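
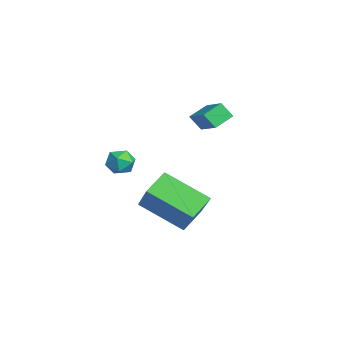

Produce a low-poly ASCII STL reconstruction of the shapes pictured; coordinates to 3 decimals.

solid 
facet normal -0.690 -0.063 -0.721
outer loop
vertex 1.396 -2.454 1.366
vertex 2.353 -0.856 0.312
vertex 2.091 -3.262 0.772
endloop
endfacet
facet normal -0.447 -0.747 0.492
outer loop
vertex 3.387 -3.144 2.128
vertex 1.396 -2.454 1.366
vertex 2.091 -3.262 0.772
endloop
endfacet
facet normal -0.690 -0.063 -0.721
outer loop
vertex 2.091 -3.262 0.772
vertex 2.353 -0.856 0.312
vertex 3.048 -1.664 -0.282
endloop
endfacet
facet normal 0.570 -0.662 -0.487
outer loop
vertex 3.048 -1.664 -0.282
vertex 3.387 -3.144 2.128
vertex 2.091 -3.262 0.772
endloop
endfacet
facet normal -0.570 0.662 0.487
outer loop
vertex 1.396 -2.454 1.366
vertex 3.649 -0.738 1.668
vertex 2.353 -0.856 0.312
endloop
endfacet
facet normal -0.447 -0.747 0.492
outer loop
vertex 2.692 -2.336 2.722
vertex 1.396 -2.454 1.366
vertex 3.387 -3.144 2.128
endloop
endfacet
facet normal -0.570 0.662 0.487
outer loop
vertex 2.692 -2.336 2.722
vertex 3.649 -0.738 1.668
vertex 1.396 -2.454 1.366
endloop
endfacet
facet normal 0.447 0.747 -0.492
outer loop
vertex 2.353 -0.856 0.312
vertex 3.649 -0.738 1.668
vertex 3.048 -1.664 -0.282
endloop
endfacet
facet normal 0.570 -0.662 -0.487
outer loop
vertex 4.344 -1.546 1.074
vertex 3.387 -3.144 2.128
vertex 3.048 -1.664 -0.282
endloop
endfacet
facet normal 0.447 0.747 -0.492
outer loop
vertex 3.048 -1.664 -0.282
vertex 3.649 -0.738 1.668
vertex 4.344 -1.546 1.074
endloop
endfacet
facet normal 0.690 0.063 0.721
outer loop
vertex 4.344 -1.546 1.074
vertex 2.692 -2.336 2.722
vertex 3.387 -3.144 2.128
endloop
endfacet
facet normal 0.690 0.063 0.721
outer loop
vertex 3.649 -0.738 1.668
vertex 2.692 -2.336 2.722
vertex 4.344 -1.546 1.074
endloop
endfacet
facet normal -0.521 0.658 0.543
outer loop
vertex -0.492 -2.964 1.987
vertex -0.917 -3.462 2.183
vertex -0.358 -3.324 2.552
endloop
endfacet
facet normal 0.166 0.849 0.502
outer loop
vertex -0.492 -2.964 1.987
vertex -0.358 -3.324 2.552
vertex 0.147 -3.167 2.119
endloop
endfacet
facet normal 0.332 0.924 -0.188
outer loop
vertex -0.492 -2.964 1.987
vertex 0.147 -3.167 2.119
vertex -0.099 -3.208 1.483
endloop
endfacet
facet normal -0.251 0.780 -0.573
outer loop
vertex -0.492 -2.964 1.987
vertex -0.099 -3.208 1.483
vertex -0.757 -3.39 1.523
endloop
endfacet
facet normal -0.778 0.616 -0.121
outer loop
vertex -0.492 -2.964 1.987
vertex -0.757 -3.39 1.523
vertex -0.917 -3.462 2.183
endloop
endfacet
facet normal 0.559 0.315 0.767
outer loop
vertex 0.147 -3.167 2.119
vertex -0.358 -3.324 2.552
vertex 0.117 -3.79 2.397
endloop
endfacet
facet normal -0.552 0.008 0.834
outer loop
vertex -0.358 -3.324 2.552
vertex -0.917 -3.462 2.183
vertex -0.541 -3.972 2.437
endloop
endfacet
facet normal -0.968 -0.061 -0.241
outer loop
vertex -0.917 -3.462 2.183
vertex -0.757 -3.39 1.523
vertex -0.787 -4.013 1.801
endloop
endfacet
facet normal -0.116 0.205 -0.972
outer loop
vertex -0.757 -3.39 1.523
vertex -0.099 -3.208 1.483
vertex -0.282 -3.856 1.368
endloop
endfacet
facet normal 0.829 0.437 -0.349
outer loop
vertex -0.099 -3.208 1.483
vertex 0.147 -3.167 2.119
vertex 0.277 -3.718 1.737
endloop
endfacet
facet normal 0.251 -0.780 0.573
outer loop
vertex -0.148 -4.216 1.933
vertex 0.117 -3.79 2.397
vertex -0.541 -3.972 2.437
endloop
endfacet
facet normal -0.332 -0.924 0.188
outer loop
vertex -0.148 -4.216 1.933
vertex -0.541 -3.972 2.437
vertex -0.787 -4.013 1.801
endloop
endfacet
facet normal -0.166 -0.849 -0.502
outer loop
vertex -0.148 -4.216 1.933
vertex -0.787 -4.013 1.801
vertex -0.282 -3.856 1.368
endloop
endfacet
facet normal 0.521 -0.658 -0.543
outer loop
vertex -0.148 -4.216 1.933
vertex -0.282 -3.856 1.368
vertex 0.277 -3.718 1.737
endloop
endfacet
facet normal 0.778 -0.616 0.121
outer loop
vertex -0.148 -4.216 1.933
vertex 0.277 -3.718 1.737
vertex 0.117 -3.79 2.397
endloop
endfacet
facet normal 0.116 -0.205 0.972
outer loop
vertex -0.541 -3.972 2.437
vertex 0.117 -3.79 2.397
vertex -0.358 -3.324 2.552
endloop
endfacet
facet normal -0.829 -0.437 0.349
outer loop
vertex -0.787 -4.013 1.801
vertex -0.541 -3.972 2.437
vertex -0.917 -3.462 2.183
endloop
endfacet
facet normal -0.559 -0.315 -0.767
outer loop
vertex -0.282 -3.856 1.368
vertex -0.787 -4.013 1.801
vertex -0.757 -3.39 1.523
endloop
endfacet
facet normal 0.552 -0.008 -0.834
outer loop
vertex 0.277 -3.718 1.737
vertex -0.282 -3.856 1.368
vertex -0.099 -3.208 1.483
endloop
endfacet
facet normal 0.968 0.061 0.241
outer loop
vertex 0.117 -3.79 2.397
vertex 0.277 -3.718 1.737
vertex 0.147 -3.167 2.119
endloop
endfacet
facet normal -0.874 -0.216 -0.436
outer loop
vertex -1.763 -0.57 3.602
vertex -2.16 0.216 4.009
vertex -1.548 -0.123 2.949
endloop
endfacet
facet normal 0.409 -0.810 -0.420
outer loop
vertex -0.22 0.204 3.611
vertex -1.763 -0.57 3.602
vertex -1.548 -0.123 2.949
endloop
endfacet
facet normal -0.874 -0.216 -0.435
outer loop
vertex -1.548 -0.123 2.949
vertex -2.16 0.216 4.009
vertex -1.945 0.662 3.356
endloop
endfacet
facet normal 0.262 0.545 -0.796
outer loop
vertex -1.945 0.662 3.356
vertex -0.22 0.204 3.611
vertex -1.548 -0.123 2.949
endloop
endfacet
facet normal -0.263 -0.545 0.796
outer loop
vertex -1.763 -0.57 3.602
vertex -0.832 0.543 4.671
vertex -2.16 0.216 4.009
endloop
endfacet
facet normal 0.409 -0.811 -0.419
outer loop
vertex -0.435 -0.242 4.264
vertex -1.763 -0.57 3.602
vertex -0.22 0.204 3.611
endloop
endfacet
facet normal -0.262 -0.545 0.796
outer loop
vertex -0.435 -0.242 4.264
vertex -0.832 0.543 4.671
vertex -1.763 -0.57 3.602
endloop
endfacet
facet normal -0.409 0.811 0.419
outer loop
vertex -2.16 0.216 4.009
vertex -0.832 0.543 4.671
vertex -1.945 0.662 3.356
endloop
endfacet
facet normal 0.262 0.545 -0.796
outer loop
vertex -0.617 0.99 4.018
vertex -0.22 0.204 3.611
vertex -1.945 0.662 3.356
endloop
endfacet
facet normal -0.409 0.810 0.420
outer loop
vertex -1.945 0.662 3.356
vertex -0.832 0.543 4.671
vertex -0.617 0.99 4.018
endloop
endfacet
facet normal 0.874 0.216 0.435
outer loop
vertex -0.617 0.99 4.018
vertex -0.435 -0.242 4.264
vertex -0.22 0.204 3.611
endloop
endfacet
facet normal 0.874 0.216 0.436
outer loop
vertex -0.832 0.543 4.671
vertex -0.435 -0.242 4.264
vertex -0.617 0.99 4.018
endloop
endfacet

endsolid


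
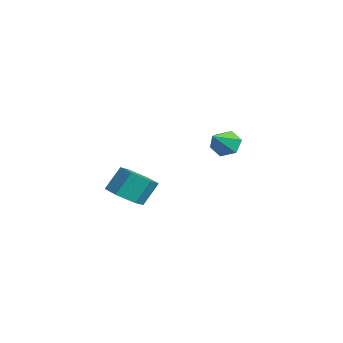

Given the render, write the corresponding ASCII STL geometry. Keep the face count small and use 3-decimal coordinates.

solid 
facet normal 0.080 -0.557 -0.827
outer loop
vertex 0.415 -4.037 -1.518
vertex -0.211 -3.399 -2.008
vertex 0.795 -3.235 -2.021
endloop
endfacet
facet normal 0.925 -0.269 0.270
outer loop
vertex 0.415 -4.037 -1.518
vertex 0.795 -3.235 -2.021
vertex 0.298 -3.22 -0.302
endloop
endfacet
facet normal 0.925 -0.269 0.270
outer loop
vertex 0.298 -3.22 -0.302
vertex 0.795 -3.235 -2.021
vertex 0.678 -2.418 -0.805
endloop
endfacet
facet normal -0.079 0.556 0.827
outer loop
vertex 0.298 -3.22 -0.302
vertex 0.678 -2.418 -0.805
vertex -0.329 -2.581 -0.792
endloop
endfacet
facet normal 0.080 -0.557 -0.827
outer loop
vertex 0.795 -3.235 -2.021
vertex -0.211 -3.399 -2.008
vertex 0.169 -2.597 -2.511
endloop
endfacet
facet normal 0.785 0.546 -0.292
outer loop
vertex 0.795 -3.235 -2.021
vertex 0.169 -2.597 -2.511
vertex 0.678 -2.418 -0.805
endloop
endfacet
facet normal 0.785 0.546 -0.292
outer loop
vertex 0.678 -2.418 -0.805
vertex 0.169 -2.597 -2.511
vertex 0.052 -1.779 -1.295
endloop
endfacet
facet normal -0.079 0.556 0.827
outer loop
vertex 0.678 -2.418 -0.805
vertex 0.052 -1.779 -1.295
vertex -0.329 -2.581 -0.792
endloop
endfacet
facet normal 0.079 -0.556 -0.827
outer loop
vertex 0.169 -2.597 -2.511
vertex -0.211 -3.399 -2.008
vertex -0.838 -2.76 -2.498
endloop
endfacet
facet normal -0.139 0.815 -0.562
outer loop
vertex 0.169 -2.597 -2.511
vertex -0.838 -2.76 -2.498
vertex 0.052 -1.779 -1.295
endloop
endfacet
facet normal -0.140 0.816 -0.561
outer loop
vertex 0.052 -1.779 -1.295
vertex -0.838 -2.76 -2.498
vertex -0.955 -1.943 -1.282
endloop
endfacet
facet normal -0.080 0.557 0.827
outer loop
vertex 0.052 -1.779 -1.295
vertex -0.955 -1.943 -1.282
vertex -0.329 -2.581 -0.792
endloop
endfacet
facet normal 0.079 -0.556 -0.827
outer loop
vertex -0.838 -2.76 -2.498
vertex -0.211 -3.399 -2.008
vertex -1.218 -3.562 -1.995
endloop
endfacet
facet normal -0.925 0.269 -0.270
outer loop
vertex -0.838 -2.76 -2.498
vertex -1.218 -3.562 -1.995
vertex -0.955 -1.943 -1.282
endloop
endfacet
facet normal -0.925 0.269 -0.270
outer loop
vertex -0.955 -1.943 -1.282
vertex -1.218 -3.562 -1.995
vertex -1.335 -2.745 -0.779
endloop
endfacet
facet normal -0.080 0.557 0.827
outer loop
vertex -0.955 -1.943 -1.282
vertex -1.335 -2.745 -0.779
vertex -0.329 -2.581 -0.792
endloop
endfacet
facet normal 0.079 -0.556 -0.827
outer loop
vertex -1.218 -3.562 -1.995
vertex -0.211 -3.399 -2.008
vertex -0.592 -4.201 -1.505
endloop
endfacet
facet normal -0.785 -0.546 0.291
outer loop
vertex -1.218 -3.562 -1.995
vertex -0.592 -4.201 -1.505
vertex -1.335 -2.745 -0.779
endloop
endfacet
facet normal -0.785 -0.546 0.292
outer loop
vertex -1.335 -2.745 -0.779
vertex -0.592 -4.201 -1.505
vertex -0.709 -3.383 -0.289
endloop
endfacet
facet normal -0.080 0.557 0.827
outer loop
vertex -1.335 -2.745 -0.779
vertex -0.709 -3.383 -0.289
vertex -0.329 -2.581 -0.792
endloop
endfacet
facet normal 0.080 -0.557 -0.827
outer loop
vertex -0.592 -4.201 -1.505
vertex -0.211 -3.399 -2.008
vertex 0.415 -4.037 -1.518
endloop
endfacet
facet normal 0.140 -0.815 0.562
outer loop
vertex -0.592 -4.201 -1.505
vertex 0.415 -4.037 -1.518
vertex -0.709 -3.383 -0.289
endloop
endfacet
facet normal 0.139 -0.816 0.561
outer loop
vertex -0.709 -3.383 -0.289
vertex 0.415 -4.037 -1.518
vertex 0.298 -3.22 -0.302
endloop
endfacet
facet normal -0.079 0.556 0.827
outer loop
vertex -0.709 -3.383 -0.289
vertex 0.298 -3.22 -0.302
vertex -0.329 -2.581 -0.792
endloop
endfacet
facet normal -0.498 0.649 -0.575
outer loop
vertex -3.183 2.737 -1.406
vertex -3.449 3.155 -0.703
vertex -2.713 3.382 -1.085
endloop
endfacet
facet normal 0.817 -0.380 -0.433
outer loop
vertex -3.183 2.737 -1.406
vertex -2.713 3.382 -1.085
vertex -2.611 2.065 0.263
endloop
endfacet
facet normal -0.498 0.650 -0.574
outer loop
vertex -2.713 3.382 -1.085
vertex -3.449 3.155 -0.703
vertex -2.978 3.8 -0.382
endloop
endfacet
facet normal 0.943 0.271 0.194
outer loop
vertex -2.713 3.382 -1.085
vertex -2.978 3.8 -0.382
vertex -2.611 2.065 0.263
endloop
endfacet
facet normal -0.498 0.650 -0.574
outer loop
vertex -2.978 3.8 -0.382
vertex -3.449 3.155 -0.703
vertex -3.714 3.573 0.0
endloop
endfacet
facet normal 0.327 0.389 0.861
outer loop
vertex -2.978 3.8 -0.382
vertex -3.714 3.573 0.0
vertex -2.611 2.065 0.263
endloop
endfacet
facet normal -0.498 0.650 -0.574
outer loop
vertex -3.714 3.573 0.0
vertex -3.449 3.155 -0.703
vertex -4.185 2.929 -0.32
endloop
endfacet
facet normal -0.413 -0.145 0.899
outer loop
vertex -3.714 3.573 0.0
vertex -4.185 2.929 -0.32
vertex -2.611 2.065 0.263
endloop
endfacet
facet normal -0.498 0.649 -0.575
outer loop
vertex -4.185 2.929 -0.32
vertex -3.449 3.155 -0.703
vertex -3.919 2.511 -1.023
endloop
endfacet
facet normal -0.538 -0.798 0.271
outer loop
vertex -4.185 2.929 -0.32
vertex -3.919 2.511 -1.023
vertex -2.611 2.065 0.263
endloop
endfacet
facet normal -0.498 0.649 -0.575
outer loop
vertex -3.919 2.511 -1.023
vertex -3.449 3.155 -0.703
vertex -3.183 2.737 -1.406
endloop
endfacet
facet normal 0.076 -0.916 -0.395
outer loop
vertex -3.919 2.511 -1.023
vertex -3.183 2.737 -1.406
vertex -2.611 2.065 0.263
endloop
endfacet

endsolid


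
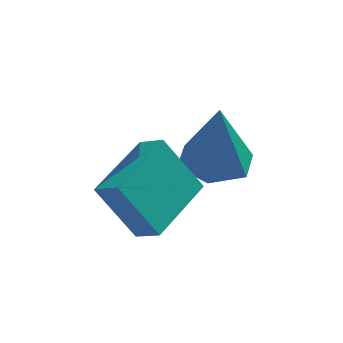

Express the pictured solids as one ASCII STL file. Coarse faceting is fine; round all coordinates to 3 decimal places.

solid 
facet normal -0.614 0.563 -0.553
outer loop
vertex -3.928 2.144 0.53
vertex -2.819 3.625 0.806
vertex -3.052 1.746 -0.848
endloop
endfacet
facet normal -0.593 -0.791 -0.149
outer loop
vertex -2.561 1.295 -0.406
vertex -3.928 2.144 0.53
vertex -3.052 1.746 -0.848
endloop
endfacet
facet normal -0.614 0.563 -0.553
outer loop
vertex -3.052 1.746 -0.848
vertex -2.819 3.625 0.806
vertex -1.944 3.226 -0.572
endloop
endfacet
facet normal 0.521 -0.237 -0.820
outer loop
vertex -1.944 3.226 -0.572
vertex -2.561 1.295 -0.406
vertex -3.052 1.746 -0.848
endloop
endfacet
facet normal -0.521 0.237 0.820
outer loop
vertex -3.928 2.144 0.53
vertex -2.328 3.174 1.248
vertex -2.819 3.625 0.806
endloop
endfacet
facet normal -0.592 -0.792 -0.147
outer loop
vertex -3.436 1.694 0.972
vertex -3.928 2.144 0.53
vertex -2.561 1.295 -0.406
endloop
endfacet
facet normal -0.521 0.237 0.820
outer loop
vertex -3.436 1.694 0.972
vertex -2.328 3.174 1.248
vertex -3.928 2.144 0.53
endloop
endfacet
facet normal 0.594 0.791 0.148
outer loop
vertex -2.819 3.625 0.806
vertex -2.328 3.174 1.248
vertex -1.944 3.226 -0.572
endloop
endfacet
facet normal 0.520 -0.237 -0.820
outer loop
vertex -1.452 2.776 -0.13
vertex -2.561 1.295 -0.406
vertex -1.944 3.226 -0.572
endloop
endfacet
facet normal 0.592 0.792 0.148
outer loop
vertex -1.944 3.226 -0.572
vertex -2.328 3.174 1.248
vertex -1.452 2.776 -0.13
endloop
endfacet
facet normal 0.614 -0.563 0.553
outer loop
vertex -1.452 2.776 -0.13
vertex -3.436 1.694 0.972
vertex -2.561 1.295 -0.406
endloop
endfacet
facet normal 0.614 -0.563 0.553
outer loop
vertex -2.328 3.174 1.248
vertex -3.436 1.694 0.972
vertex -1.452 2.776 -0.13
endloop
endfacet
facet normal -0.047 0.004 -0.999
outer loop
vertex -0.432 3.23 -0.287
vertex -1.074 3.903 -0.254
vertex -0.171 4.123 -0.296
endloop
endfacet
facet normal 0.898 -0.259 0.356
outer loop
vertex -0.432 3.23 -0.287
vertex -0.171 4.123 -0.296
vertex -0.986 3.897 1.594
endloop
endfacet
facet normal -0.047 0.004 -0.999
outer loop
vertex -0.171 4.123 -0.296
vertex -1.074 3.903 -0.254
vertex -0.813 4.796 -0.263
endloop
endfacet
facet normal 0.681 0.632 0.369
outer loop
vertex -0.171 4.123 -0.296
vertex -0.813 4.796 -0.263
vertex -0.986 3.897 1.594
endloop
endfacet
facet normal -0.047 0.004 -0.999
outer loop
vertex -0.813 4.796 -0.263
vertex -1.074 3.903 -0.254
vertex -1.715 4.576 -0.221
endloop
endfacet
facet normal -0.198 0.889 0.412
outer loop
vertex -0.813 4.796 -0.263
vertex -1.715 4.576 -0.221
vertex -0.986 3.897 1.594
endloop
endfacet
facet normal -0.047 0.004 -0.999
outer loop
vertex -1.715 4.576 -0.221
vertex -1.074 3.903 -0.254
vertex -1.976 3.683 -0.212
endloop
endfacet
facet normal -0.860 0.256 0.441
outer loop
vertex -1.715 4.576 -0.221
vertex -1.976 3.683 -0.212
vertex -0.986 3.897 1.594
endloop
endfacet
facet normal -0.047 0.003 -0.999
outer loop
vertex -1.976 3.683 -0.212
vertex -1.074 3.903 -0.254
vertex -1.335 3.01 -0.244
endloop
endfacet
facet normal -0.644 -0.634 0.428
outer loop
vertex -1.976 3.683 -0.212
vertex -1.335 3.01 -0.244
vertex -0.986 3.897 1.594
endloop
endfacet
facet normal -0.048 0.003 -0.999
outer loop
vertex -1.335 3.01 -0.244
vertex -1.074 3.903 -0.254
vertex -0.432 3.23 -0.287
endloop
endfacet
facet normal 0.236 -0.892 0.386
outer loop
vertex -1.335 3.01 -0.244
vertex -0.432 3.23 -0.287
vertex -0.986 3.897 1.594
endloop
endfacet

endsolid


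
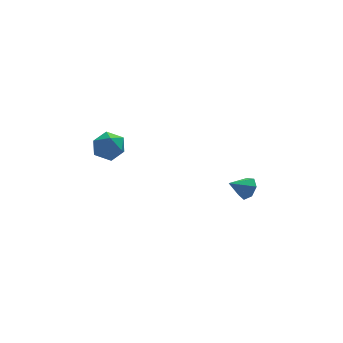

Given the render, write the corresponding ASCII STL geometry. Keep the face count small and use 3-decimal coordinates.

solid 
facet normal -0.557 0.679 0.478
outer loop
vertex -4.177 -0.409 2.773
vertex -4.474 -1.082 3.384
vertex -3.688 -0.574 3.578
endloop
endfacet
facet normal 0.022 0.982 0.188
outer loop
vertex -4.177 -0.409 2.773
vertex -3.688 -0.574 3.578
vertex -3.22 -0.427 2.756
endloop
endfacet
facet normal 0.007 0.858 -0.514
outer loop
vertex -4.177 -0.409 2.773
vertex -3.22 -0.427 2.756
vertex -3.718 -0.844 2.054
endloop
endfacet
facet normal -0.580 0.478 -0.660
outer loop
vertex -4.177 -0.409 2.773
vertex -3.718 -0.844 2.054
vertex -4.493 -1.25 2.442
endloop
endfacet
facet normal -0.929 0.367 -0.047
outer loop
vertex -4.177 -0.409 2.773
vertex -4.493 -1.25 2.442
vertex -4.474 -1.082 3.384
endloop
endfacet
facet normal 0.597 0.659 0.458
outer loop
vertex -3.22 -0.427 2.756
vertex -3.688 -0.574 3.578
vertex -2.927 -1.11 3.358
endloop
endfacet
facet normal -0.338 0.170 0.926
outer loop
vertex -3.688 -0.574 3.578
vertex -4.474 -1.082 3.384
vertex -3.702 -1.516 3.746
endloop
endfacet
facet normal -0.939 -0.334 0.078
outer loop
vertex -4.474 -1.082 3.384
vertex -4.493 -1.25 2.442
vertex -4.2 -1.933 3.044
endloop
endfacet
facet normal -0.375 -0.157 -0.914
outer loop
vertex -4.493 -1.25 2.442
vertex -3.718 -0.844 2.054
vertex -3.732 -1.786 2.222
endloop
endfacet
facet normal 0.575 0.456 -0.679
outer loop
vertex -3.718 -0.844 2.054
vertex -3.22 -0.427 2.756
vertex -2.946 -1.278 2.416
endloop
endfacet
facet normal 0.580 -0.478 0.660
outer loop
vertex -3.243 -1.951 3.027
vertex -2.927 -1.11 3.358
vertex -3.702 -1.516 3.746
endloop
endfacet
facet normal -0.007 -0.858 0.514
outer loop
vertex -3.243 -1.951 3.027
vertex -3.702 -1.516 3.746
vertex -4.2 -1.933 3.044
endloop
endfacet
facet normal -0.022 -0.982 -0.188
outer loop
vertex -3.243 -1.951 3.027
vertex -4.2 -1.933 3.044
vertex -3.732 -1.786 2.222
endloop
endfacet
facet normal 0.557 -0.679 -0.478
outer loop
vertex -3.243 -1.951 3.027
vertex -3.732 -1.786 2.222
vertex -2.946 -1.278 2.416
endloop
endfacet
facet normal 0.929 -0.367 0.047
outer loop
vertex -3.243 -1.951 3.027
vertex -2.946 -1.278 2.416
vertex -2.927 -1.11 3.358
endloop
endfacet
facet normal 0.375 0.157 0.914
outer loop
vertex -3.702 -1.516 3.746
vertex -2.927 -1.11 3.358
vertex -3.688 -0.574 3.578
endloop
endfacet
facet normal -0.575 -0.456 0.679
outer loop
vertex -4.2 -1.933 3.044
vertex -3.702 -1.516 3.746
vertex -4.474 -1.082 3.384
endloop
endfacet
facet normal -0.597 -0.659 -0.458
outer loop
vertex -3.732 -1.786 2.222
vertex -4.2 -1.933 3.044
vertex -4.493 -1.25 2.442
endloop
endfacet
facet normal 0.338 -0.170 -0.926
outer loop
vertex -2.946 -1.278 2.416
vertex -3.732 -1.786 2.222
vertex -3.718 -0.844 2.054
endloop
endfacet
facet normal 0.939 0.334 -0.078
outer loop
vertex -2.927 -1.11 3.358
vertex -2.946 -1.278 2.416
vertex -3.22 -0.427 2.756
endloop
endfacet
facet normal 0.825 0.088 -0.558
outer loop
vertex 4.037 -1.469 -1.544
vertex 3.694 -0.975 -1.974
vertex 4.094 -0.855 -1.363
endloop
endfacet
facet normal 0.110 -0.290 0.951
outer loop
vertex 4.037 -1.469 -1.544
vertex 4.094 -0.855 -1.363
vertex 2.646 -1.085 -1.266
endloop
endfacet
facet normal 0.826 0.087 -0.558
outer loop
vertex 4.094 -0.855 -1.363
vertex 3.694 -0.975 -1.974
vertex 3.85 -0.332 -1.643
endloop
endfacet
facet normal -0.015 0.467 0.884
outer loop
vertex 4.094 -0.855 -1.363
vertex 3.85 -0.332 -1.643
vertex 2.646 -1.085 -1.266
endloop
endfacet
facet normal 0.825 0.087 -0.558
outer loop
vertex 3.85 -0.332 -1.643
vertex 3.694 -0.975 -1.974
vertex 3.488 -0.292 -2.172
endloop
endfacet
facet normal -0.416 0.840 0.348
outer loop
vertex 3.85 -0.332 -1.643
vertex 3.488 -0.292 -2.172
vertex 2.646 -1.085 -1.266
endloop
endfacet
facet normal 0.826 0.088 -0.557
outer loop
vertex 3.488 -0.292 -2.172
vertex 3.694 -0.975 -1.974
vertex 3.282 -0.766 -2.552
endloop
endfacet
facet normal -0.794 0.551 -0.256
outer loop
vertex 3.488 -0.292 -2.172
vertex 3.282 -0.766 -2.552
vertex 2.646 -1.085 -1.266
endloop
endfacet
facet normal 0.826 0.086 -0.557
outer loop
vertex 3.282 -0.766 -2.552
vertex 3.694 -0.975 -1.974
vertex 3.385 -1.398 -2.497
endloop
endfacet
facet normal -0.863 -0.182 -0.472
outer loop
vertex 3.282 -0.766 -2.552
vertex 3.385 -1.398 -2.497
vertex 2.646 -1.085 -1.266
endloop
endfacet
facet normal 0.825 0.088 -0.558
outer loop
vertex 3.385 -1.398 -2.497
vertex 3.694 -0.975 -1.974
vertex 3.722 -1.71 -2.048
endloop
endfacet
facet normal -0.570 -0.811 -0.136
outer loop
vertex 3.385 -1.398 -2.497
vertex 3.722 -1.71 -2.048
vertex 2.646 -1.085 -1.266
endloop
endfacet
facet normal 0.825 0.088 -0.558
outer loop
vertex 3.722 -1.71 -2.048
vertex 3.694 -0.975 -1.974
vertex 4.037 -1.469 -1.544
endloop
endfacet
facet normal -0.138 -0.857 0.496
outer loop
vertex 3.722 -1.71 -2.048
vertex 4.037 -1.469 -1.544
vertex 2.646 -1.085 -1.266
endloop
endfacet

endsolid


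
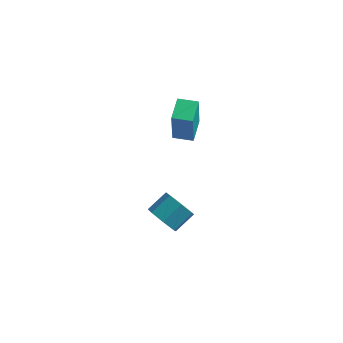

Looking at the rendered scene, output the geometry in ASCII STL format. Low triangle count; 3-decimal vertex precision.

solid 
facet normal -0.993 -0.116 0.026
outer loop
vertex 2.42 2.319 3.321
vertex 2.272 3.657 3.625
vertex 2.316 2.761 1.322
endloop
endfacet
facet normal 0.107 -0.970 -0.220
outer loop
vertex 3.368 2.883 1.295
vertex 2.42 2.319 3.321
vertex 2.316 2.761 1.322
endloop
endfacet
facet normal -0.993 -0.116 0.026
outer loop
vertex 2.316 2.761 1.322
vertex 2.272 3.657 3.625
vertex 2.168 4.099 1.626
endloop
endfacet
facet normal -0.050 0.216 -0.975
outer loop
vertex 2.168 4.099 1.626
vertex 3.368 2.883 1.295
vertex 2.316 2.761 1.322
endloop
endfacet
facet normal 0.050 -0.216 0.975
outer loop
vertex 2.42 2.319 3.321
vertex 3.324 3.779 3.598
vertex 2.272 3.657 3.625
endloop
endfacet
facet normal 0.107 -0.970 -0.220
outer loop
vertex 3.472 2.441 3.294
vertex 2.42 2.319 3.321
vertex 3.368 2.883 1.295
endloop
endfacet
facet normal 0.050 -0.216 0.975
outer loop
vertex 3.472 2.441 3.294
vertex 3.324 3.779 3.598
vertex 2.42 2.319 3.321
endloop
endfacet
facet normal -0.107 0.970 0.220
outer loop
vertex 2.272 3.657 3.625
vertex 3.324 3.779 3.598
vertex 2.168 4.099 1.626
endloop
endfacet
facet normal -0.050 0.216 -0.975
outer loop
vertex 3.22 4.221 1.599
vertex 3.368 2.883 1.295
vertex 2.168 4.099 1.626
endloop
endfacet
facet normal -0.107 0.970 0.220
outer loop
vertex 2.168 4.099 1.626
vertex 3.324 3.779 3.598
vertex 3.22 4.221 1.599
endloop
endfacet
facet normal 0.993 0.116 -0.026
outer loop
vertex 3.22 4.221 1.599
vertex 3.472 2.441 3.294
vertex 3.368 2.883 1.295
endloop
endfacet
facet normal 0.993 0.116 -0.026
outer loop
vertex 3.324 3.779 3.598
vertex 3.472 2.441 3.294
vertex 3.22 4.221 1.599
endloop
endfacet
facet normal -0.470 -0.712 -0.521
outer loop
vertex 3.189 0.485 -3.843
vertex 2.377 1.017 -3.837
vertex 3.097 1.018 -4.488
endloop
endfacet
facet normal 0.876 -0.303 -0.375
outer loop
vertex 3.189 0.485 -3.843
vertex 3.097 1.018 -4.488
vertex 3.814 1.432 -3.149
endloop
endfacet
facet normal 0.876 -0.303 -0.375
outer loop
vertex 3.814 1.432 -3.149
vertex 3.097 1.018 -4.488
vertex 3.722 1.965 -3.794
endloop
endfacet
facet normal 0.470 0.712 0.521
outer loop
vertex 3.814 1.432 -3.149
vertex 3.722 1.965 -3.794
vertex 3.003 1.963 -3.143
endloop
endfacet
facet normal -0.471 -0.712 -0.522
outer loop
vertex 3.097 1.018 -4.488
vertex 2.377 1.017 -3.837
vertex 2.463 1.55 -4.642
endloop
endfacet
facet normal 0.460 0.307 -0.833
outer loop
vertex 3.097 1.018 -4.488
vertex 2.463 1.55 -4.642
vertex 3.722 1.965 -3.794
endloop
endfacet
facet normal 0.460 0.306 -0.833
outer loop
vertex 3.722 1.965 -3.794
vertex 2.463 1.55 -4.642
vertex 3.088 2.497 -3.949
endloop
endfacet
facet normal 0.470 0.712 0.521
outer loop
vertex 3.722 1.965 -3.794
vertex 3.088 2.497 -3.949
vertex 3.003 1.963 -3.143
endloop
endfacet
facet normal -0.470 -0.712 -0.522
outer loop
vertex 2.463 1.55 -4.642
vertex 2.377 1.017 -3.837
vertex 1.765 1.68 -4.191
endloop
endfacet
facet normal -0.301 0.685 -0.664
outer loop
vertex 2.463 1.55 -4.642
vertex 1.765 1.68 -4.191
vertex 3.088 2.497 -3.949
endloop
endfacet
facet normal -0.302 0.685 -0.663
outer loop
vertex 3.088 2.497 -3.949
vertex 1.765 1.68 -4.191
vertex 2.39 2.627 -3.497
endloop
endfacet
facet normal 0.470 0.712 0.521
outer loop
vertex 3.088 2.497 -3.949
vertex 2.39 2.627 -3.497
vertex 3.003 1.963 -3.143
endloop
endfacet
facet normal -0.470 -0.712 -0.521
outer loop
vertex 1.765 1.68 -4.191
vertex 2.377 1.017 -3.837
vertex 1.528 1.311 -3.473
endloop
endfacet
facet normal -0.836 0.548 0.006
outer loop
vertex 1.765 1.68 -4.191
vertex 1.528 1.311 -3.473
vertex 2.39 2.627 -3.497
endloop
endfacet
facet normal -0.836 0.548 0.006
outer loop
vertex 2.39 2.627 -3.497
vertex 1.528 1.311 -3.473
vertex 2.153 2.258 -2.779
endloop
endfacet
facet normal 0.470 0.712 0.521
outer loop
vertex 2.39 2.627 -3.497
vertex 2.153 2.258 -2.779
vertex 3.003 1.963 -3.143
endloop
endfacet
facet normal -0.470 -0.712 -0.522
outer loop
vertex 1.528 1.311 -3.473
vertex 2.377 1.017 -3.837
vertex 1.93 0.72 -3.029
endloop
endfacet
facet normal -0.742 -0.001 0.670
outer loop
vertex 1.528 1.311 -3.473
vertex 1.93 0.72 -3.029
vertex 2.153 2.258 -2.779
endloop
endfacet
facet normal -0.741 -0.002 0.671
outer loop
vertex 2.153 2.258 -2.779
vertex 1.93 0.72 -3.029
vertex 2.556 1.666 -2.335
endloop
endfacet
facet normal 0.470 0.712 0.522
outer loop
vertex 2.153 2.258 -2.779
vertex 2.556 1.666 -2.335
vertex 3.003 1.963 -3.143
endloop
endfacet
facet normal -0.470 -0.712 -0.522
outer loop
vertex 1.93 0.72 -3.029
vertex 2.377 1.017 -3.837
vertex 2.67 0.352 -3.194
endloop
endfacet
facet normal -0.089 -0.550 0.830
outer loop
vertex 1.93 0.72 -3.029
vertex 2.67 0.352 -3.194
vertex 2.556 1.666 -2.335
endloop
endfacet
facet normal -0.088 -0.550 0.830
outer loop
vertex 2.556 1.666 -2.335
vertex 2.67 0.352 -3.194
vertex 3.295 1.299 -2.5
endloop
endfacet
facet normal 0.470 0.712 0.522
outer loop
vertex 2.556 1.666 -2.335
vertex 3.295 1.299 -2.5
vertex 3.003 1.963 -3.143
endloop
endfacet
facet normal -0.470 -0.712 -0.522
outer loop
vertex 2.67 0.352 -3.194
vertex 2.377 1.017 -3.837
vertex 3.189 0.485 -3.843
endloop
endfacet
facet normal 0.632 -0.684 0.365
outer loop
vertex 2.67 0.352 -3.194
vertex 3.189 0.485 -3.843
vertex 3.295 1.299 -2.5
endloop
endfacet
facet normal 0.632 -0.684 0.365
outer loop
vertex 3.295 1.299 -2.5
vertex 3.189 0.485 -3.843
vertex 3.814 1.432 -3.149
endloop
endfacet
facet normal 0.470 0.712 0.522
outer loop
vertex 3.295 1.299 -2.5
vertex 3.814 1.432 -3.149
vertex 3.003 1.963 -3.143
endloop
endfacet

endsolid


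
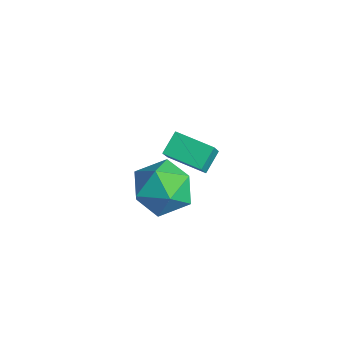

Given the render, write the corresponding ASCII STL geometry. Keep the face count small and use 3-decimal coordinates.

solid 
facet normal -0.422 0.430 -0.798
outer loop
vertex -4.006 0.092 1.239
vertex -2.918 0.793 1.041
vertex -3.695 -0.534 0.737
endloop
endfacet
facet normal -0.831 -0.535 0.152
outer loop
vertex -3.302 -0.933 1.479
vertex -4.006 0.092 1.239
vertex -3.695 -0.534 0.737
endloop
endfacet
facet normal -0.422 0.430 -0.798
outer loop
vertex -3.695 -0.534 0.737
vertex -2.918 0.793 1.041
vertex -2.606 0.168 0.539
endloop
endfacet
facet normal 0.363 -0.727 -0.583
outer loop
vertex -2.606 0.168 0.539
vertex -3.302 -0.933 1.479
vertex -3.695 -0.534 0.737
endloop
endfacet
facet normal -0.362 0.727 0.583
outer loop
vertex -4.006 0.092 1.239
vertex -2.525 0.394 1.783
vertex -2.918 0.793 1.041
endloop
endfacet
facet normal -0.831 -0.536 0.150
outer loop
vertex -3.614 -0.308 1.981
vertex -4.006 0.092 1.239
vertex -3.302 -0.933 1.479
endloop
endfacet
facet normal -0.362 0.727 0.583
outer loop
vertex -3.614 -0.308 1.981
vertex -2.525 0.394 1.783
vertex -4.006 0.092 1.239
endloop
endfacet
facet normal 0.830 0.536 -0.151
outer loop
vertex -2.918 0.793 1.041
vertex -2.525 0.394 1.783
vertex -2.606 0.168 0.539
endloop
endfacet
facet normal 0.362 -0.727 -0.583
outer loop
vertex -2.214 -0.232 1.281
vertex -3.302 -0.933 1.479
vertex -2.606 0.168 0.539
endloop
endfacet
facet normal 0.832 0.534 -0.151
outer loop
vertex -2.606 0.168 0.539
vertex -2.525 0.394 1.783
vertex -2.214 -0.232 1.281
endloop
endfacet
facet normal 0.422 -0.430 0.798
outer loop
vertex -2.214 -0.232 1.281
vertex -3.614 -0.308 1.981
vertex -3.302 -0.933 1.479
endloop
endfacet
facet normal 0.422 -0.430 0.798
outer loop
vertex -2.525 0.394 1.783
vertex -3.614 -0.308 1.981
vertex -2.214 -0.232 1.281
endloop
endfacet
facet normal -0.967 0.111 0.228
outer loop
vertex -0.853 -2.546 3.385
vertex -0.772 -3.242 4.068
vertex -0.61 -2.306 4.301
endloop
endfacet
facet normal -0.689 0.725 -0.007
outer loop
vertex -0.853 -2.546 3.385
vertex -0.61 -2.306 4.301
vertex -0.155 -1.881 3.548
endloop
endfacet
facet normal -0.430 0.613 -0.663
outer loop
vertex -0.853 -2.546 3.385
vertex -0.155 -1.881 3.548
vertex -0.036 -2.554 2.848
endloop
endfacet
facet normal -0.548 -0.069 -0.833
outer loop
vertex -0.853 -2.546 3.385
vertex -0.036 -2.554 2.848
vertex -0.418 -3.394 3.169
endloop
endfacet
facet normal -0.881 -0.380 -0.283
outer loop
vertex -0.853 -2.546 3.385
vertex -0.418 -3.394 3.169
vertex -0.772 -3.242 4.068
endloop
endfacet
facet normal -0.143 0.896 0.420
outer loop
vertex -0.155 -1.881 3.548
vertex -0.61 -2.306 4.301
vertex 0.358 -2.166 4.331
endloop
endfacet
facet normal -0.594 -0.096 0.799
outer loop
vertex -0.61 -2.306 4.301
vertex -0.772 -3.242 4.068
vertex -0.024 -3.006 4.652
endloop
endfacet
facet normal -0.453 -0.891 -0.028
outer loop
vertex -0.772 -3.242 4.068
vertex -0.418 -3.394 3.169
vertex 0.095 -3.679 3.952
endloop
endfacet
facet normal 0.085 -0.389 -0.917
outer loop
vertex -0.418 -3.394 3.169
vertex -0.036 -2.554 2.848
vertex 0.55 -3.254 3.199
endloop
endfacet
facet normal 0.275 0.716 -0.642
outer loop
vertex -0.036 -2.554 2.848
vertex -0.155 -1.881 3.548
vertex 0.712 -2.318 3.432
endloop
endfacet
facet normal 0.548 0.069 0.833
outer loop
vertex 0.793 -3.014 4.115
vertex 0.358 -2.166 4.331
vertex -0.024 -3.006 4.652
endloop
endfacet
facet normal 0.430 -0.613 0.663
outer loop
vertex 0.793 -3.014 4.115
vertex -0.024 -3.006 4.652
vertex 0.095 -3.679 3.952
endloop
endfacet
facet normal 0.689 -0.725 0.007
outer loop
vertex 0.793 -3.014 4.115
vertex 0.095 -3.679 3.952
vertex 0.55 -3.254 3.199
endloop
endfacet
facet normal 0.967 -0.111 -0.228
outer loop
vertex 0.793 -3.014 4.115
vertex 0.55 -3.254 3.199
vertex 0.712 -2.318 3.432
endloop
endfacet
facet normal 0.881 0.380 0.283
outer loop
vertex 0.793 -3.014 4.115
vertex 0.712 -2.318 3.432
vertex 0.358 -2.166 4.331
endloop
endfacet
facet normal -0.085 0.389 0.917
outer loop
vertex -0.024 -3.006 4.652
vertex 0.358 -2.166 4.331
vertex -0.61 -2.306 4.301
endloop
endfacet
facet normal -0.275 -0.716 0.642
outer loop
vertex 0.095 -3.679 3.952
vertex -0.024 -3.006 4.652
vertex -0.772 -3.242 4.068
endloop
endfacet
facet normal 0.143 -0.896 -0.420
outer loop
vertex 0.55 -3.254 3.199
vertex 0.095 -3.679 3.952
vertex -0.418 -3.394 3.169
endloop
endfacet
facet normal 0.594 0.096 -0.799
outer loop
vertex 0.712 -2.318 3.432
vertex 0.55 -3.254 3.199
vertex -0.036 -2.554 2.848
endloop
endfacet
facet normal 0.453 0.891 0.028
outer loop
vertex 0.358 -2.166 4.331
vertex 0.712 -2.318 3.432
vertex -0.155 -1.881 3.548
endloop
endfacet

endsolid


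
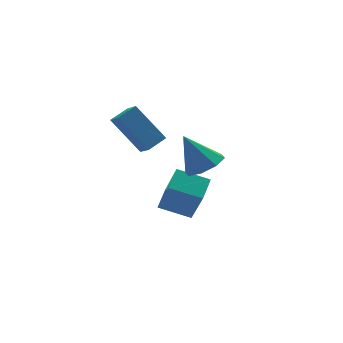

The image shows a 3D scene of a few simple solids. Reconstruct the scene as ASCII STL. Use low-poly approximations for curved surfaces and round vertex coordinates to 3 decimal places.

solid 
facet normal -0.732 0.607 0.310
outer loop
vertex -0.074 -0.931 -0.73
vertex 0.771 -0.123 -0.318
vertex -0.074 0.069 -2.69
endloop
endfacet
facet normal -0.682 -0.652 -0.332
outer loop
vertex 1.089 -0.897 -3.182
vertex -0.074 -0.931 -0.73
vertex -0.074 0.069 -2.69
endloop
endfacet
facet normal -0.732 0.607 0.310
outer loop
vertex -0.074 0.069 -2.69
vertex 0.771 -0.123 -0.318
vertex 0.771 0.877 -2.278
endloop
endfacet
facet normal 0.000 0.454 -0.891
outer loop
vertex 0.771 0.877 -2.278
vertex 1.089 -0.897 -3.182
vertex -0.074 0.069 -2.69
endloop
endfacet
facet normal -0.000 -0.454 0.891
outer loop
vertex -0.074 -0.931 -0.73
vertex 1.934 -1.089 -0.81
vertex 0.771 -0.123 -0.318
endloop
endfacet
facet normal -0.682 -0.652 -0.332
outer loop
vertex 1.089 -1.897 -1.222
vertex -0.074 -0.931 -0.73
vertex 1.089 -0.897 -3.182
endloop
endfacet
facet normal -0.000 -0.454 0.891
outer loop
vertex 1.089 -1.897 -1.222
vertex 1.934 -1.089 -0.81
vertex -0.074 -0.931 -0.73
endloop
endfacet
facet normal 0.682 0.652 0.332
outer loop
vertex 0.771 -0.123 -0.318
vertex 1.934 -1.089 -0.81
vertex 0.771 0.877 -2.278
endloop
endfacet
facet normal 0.000 0.454 -0.891
outer loop
vertex 1.934 -0.089 -2.77
vertex 1.089 -0.897 -3.182
vertex 0.771 0.877 -2.278
endloop
endfacet
facet normal 0.682 0.652 0.332
outer loop
vertex 0.771 0.877 -2.278
vertex 1.934 -1.089 -0.81
vertex 1.934 -0.089 -2.77
endloop
endfacet
facet normal 0.732 -0.607 -0.310
outer loop
vertex 1.934 -0.089 -2.77
vertex 1.089 -1.897 -1.222
vertex 1.089 -0.897 -3.182
endloop
endfacet
facet normal 0.732 -0.607 -0.310
outer loop
vertex 1.934 -1.089 -0.81
vertex 1.089 -1.897 -1.222
vertex 1.934 -0.089 -2.77
endloop
endfacet
facet normal -0.367 0.583 0.725
outer loop
vertex -1.004 1.907 2.417
vertex -0.038 2.103 2.748
vertex -0.949 2.8 1.727
endloop
endfacet
facet normal -0.929 -0.189 -0.318
outer loop
vertex -0.142 1.517 0.132
vertex -1.004 1.907 2.417
vertex -0.949 2.8 1.727
endloop
endfacet
facet normal -0.367 0.583 0.725
outer loop
vertex -0.949 2.8 1.727
vertex -0.038 2.103 2.748
vertex 0.017 2.996 2.058
endloop
endfacet
facet normal 0.049 0.790 -0.611
outer loop
vertex 0.017 2.996 2.058
vertex -0.142 1.517 0.132
vertex -0.949 2.8 1.727
endloop
endfacet
facet normal -0.049 -0.790 0.611
outer loop
vertex -1.004 1.907 2.417
vertex 0.769 0.82 1.153
vertex -0.038 2.103 2.748
endloop
endfacet
facet normal -0.929 -0.189 -0.318
outer loop
vertex -0.197 0.624 0.822
vertex -1.004 1.907 2.417
vertex -0.142 1.517 0.132
endloop
endfacet
facet normal -0.049 -0.790 0.611
outer loop
vertex -0.197 0.624 0.822
vertex 0.769 0.82 1.153
vertex -1.004 1.907 2.417
endloop
endfacet
facet normal 0.929 0.189 0.318
outer loop
vertex -0.038 2.103 2.748
vertex 0.769 0.82 1.153
vertex 0.017 2.996 2.058
endloop
endfacet
facet normal 0.049 0.790 -0.611
outer loop
vertex 0.824 1.713 0.463
vertex -0.142 1.517 0.132
vertex 0.017 2.996 2.058
endloop
endfacet
facet normal 0.929 0.189 0.318
outer loop
vertex 0.017 2.996 2.058
vertex 0.769 0.82 1.153
vertex 0.824 1.713 0.463
endloop
endfacet
facet normal 0.367 -0.583 -0.725
outer loop
vertex 0.824 1.713 0.463
vertex -0.197 0.624 0.822
vertex -0.142 1.517 0.132
endloop
endfacet
facet normal 0.367 -0.583 -0.725
outer loop
vertex 0.769 0.82 1.153
vertex -0.197 0.624 0.822
vertex 0.824 1.713 0.463
endloop
endfacet
facet normal 0.326 -0.434 -0.840
outer loop
vertex 1.203 -3.223 2.399
vertex 0.297 -3.415 2.146
vertex 0.902 -2.683 2.003
endloop
endfacet
facet normal 0.623 0.658 0.424
outer loop
vertex 1.203 -3.223 2.399
vertex 0.902 -2.683 2.003
vertex -0.297 -2.625 3.674
endloop
endfacet
facet normal 0.327 -0.434 -0.839
outer loop
vertex 0.902 -2.683 2.003
vertex 0.297 -3.415 2.146
vertex 0.246 -2.572 1.69
endloop
endfacet
facet normal 0.137 0.989 0.064
outer loop
vertex 0.902 -2.683 2.003
vertex 0.246 -2.572 1.69
vertex -0.297 -2.625 3.674
endloop
endfacet
facet normal 0.328 -0.434 -0.839
outer loop
vertex 0.246 -2.572 1.69
vertex 0.297 -3.415 2.146
vertex -0.379 -2.955 1.644
endloop
endfacet
facet normal -0.513 0.851 -0.118
outer loop
vertex 0.246 -2.572 1.69
vertex -0.379 -2.955 1.644
vertex -0.297 -2.625 3.674
endloop
endfacet
facet normal 0.327 -0.435 -0.839
outer loop
vertex -0.379 -2.955 1.644
vertex 0.297 -3.415 2.146
vertex -0.608 -3.607 1.893
endloop
endfacet
facet normal -0.945 0.326 -0.015
outer loop
vertex -0.379 -2.955 1.644
vertex -0.608 -3.607 1.893
vertex -0.297 -2.625 3.674
endloop
endfacet
facet normal 0.327 -0.434 -0.840
outer loop
vertex -0.608 -3.607 1.893
vertex 0.297 -3.415 2.146
vertex -0.307 -4.147 2.289
endloop
endfacet
facet normal -0.909 -0.278 0.312
outer loop
vertex -0.608 -3.607 1.893
vertex -0.307 -4.147 2.289
vertex -0.297 -2.625 3.674
endloop
endfacet
facet normal 0.327 -0.434 -0.839
outer loop
vertex -0.307 -4.147 2.289
vertex 0.297 -3.415 2.146
vertex 0.349 -4.258 2.602
endloop
endfacet
facet normal -0.423 -0.608 0.671
outer loop
vertex -0.307 -4.147 2.289
vertex 0.349 -4.258 2.602
vertex -0.297 -2.625 3.674
endloop
endfacet
facet normal 0.328 -0.434 -0.839
outer loop
vertex 0.349 -4.258 2.602
vertex 0.297 -3.415 2.146
vertex 0.974 -3.875 2.648
endloop
endfacet
facet normal 0.226 -0.471 0.853
outer loop
vertex 0.349 -4.258 2.602
vertex 0.974 -3.875 2.648
vertex -0.297 -2.625 3.674
endloop
endfacet
facet normal 0.327 -0.435 -0.839
outer loop
vertex 0.974 -3.875 2.648
vertex 0.297 -3.415 2.146
vertex 1.203 -3.223 2.399
endloop
endfacet
facet normal 0.659 0.055 0.750
outer loop
vertex 0.974 -3.875 2.648
vertex 1.203 -3.223 2.399
vertex -0.297 -2.625 3.674
endloop
endfacet

endsolid


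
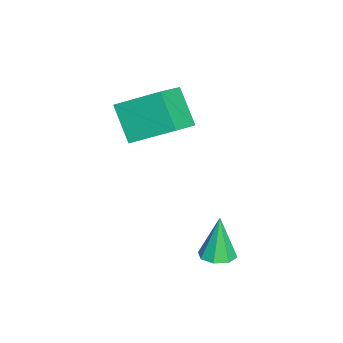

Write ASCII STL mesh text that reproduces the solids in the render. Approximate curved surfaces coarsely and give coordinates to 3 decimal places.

solid 
facet normal 0.177 -0.005 -0.984
outer loop
vertex 0.746 3.014 -1.462
vertex 0.273 3.536 -1.55
vertex 0.971 3.507 -1.424
endloop
endfacet
facet normal 0.780 -0.394 0.486
outer loop
vertex 0.746 3.014 -1.462
vertex 0.971 3.507 -1.424
vertex -0.053 3.544 0.25
endloop
endfacet
facet normal 0.178 -0.003 -0.984
outer loop
vertex 0.971 3.507 -1.424
vertex 0.273 3.536 -1.55
vertex 0.787 4.017 -1.459
endloop
endfacet
facet normal 0.810 0.326 0.488
outer loop
vertex 0.971 3.507 -1.424
vertex 0.787 4.017 -1.459
vertex -0.053 3.544 0.25
endloop
endfacet
facet normal 0.178 -0.005 -0.984
outer loop
vertex 0.787 4.017 -1.459
vertex 0.273 3.536 -1.55
vertex 0.302 4.246 -1.548
endloop
endfacet
facet normal 0.331 0.855 0.399
outer loop
vertex 0.787 4.017 -1.459
vertex 0.302 4.246 -1.548
vertex -0.053 3.544 0.25
endloop
endfacet
facet normal 0.178 -0.005 -0.984
outer loop
vertex 0.302 4.246 -1.548
vertex 0.273 3.536 -1.55
vertex -0.2 4.059 -1.638
endloop
endfacet
facet normal -0.378 0.885 0.271
outer loop
vertex 0.302 4.246 -1.548
vertex -0.2 4.059 -1.638
vertex -0.053 3.544 0.25
endloop
endfacet
facet normal 0.179 -0.004 -0.984
outer loop
vertex -0.2 4.059 -1.638
vertex 0.273 3.536 -1.55
vertex -0.425 3.566 -1.677
endloop
endfacet
facet normal -0.900 0.397 0.178
outer loop
vertex -0.2 4.059 -1.638
vertex -0.425 3.566 -1.677
vertex -0.053 3.544 0.25
endloop
endfacet
facet normal 0.179 -0.003 -0.984
outer loop
vertex -0.425 3.566 -1.677
vertex 0.273 3.536 -1.55
vertex -0.241 3.055 -1.642
endloop
endfacet
facet normal -0.930 -0.323 0.176
outer loop
vertex -0.425 3.566 -1.677
vertex -0.241 3.055 -1.642
vertex -0.053 3.544 0.25
endloop
endfacet
facet normal 0.179 -0.003 -0.984
outer loop
vertex -0.241 3.055 -1.642
vertex 0.273 3.536 -1.55
vertex 0.244 2.827 -1.553
endloop
endfacet
facet normal -0.450 -0.853 0.265
outer loop
vertex -0.241 3.055 -1.642
vertex 0.244 2.827 -1.553
vertex -0.053 3.544 0.25
endloop
endfacet
facet normal 0.180 -0.003 -0.984
outer loop
vertex 0.244 2.827 -1.553
vertex 0.273 3.536 -1.55
vertex 0.746 3.014 -1.462
endloop
endfacet
facet normal 0.257 -0.883 0.393
outer loop
vertex 0.244 2.827 -1.553
vertex 0.746 3.014 -1.462
vertex -0.053 3.544 0.25
endloop
endfacet
facet normal -0.863 0.307 -0.402
outer loop
vertex -4.638 -0.526 2.681
vertex -4.505 1.244 3.746
vertex -3.735 0.226 1.318
endloop
endfacet
facet normal -0.064 -0.855 -0.514
outer loop
vertex -2.415 -0.244 1.934
vertex -4.638 -0.526 2.681
vertex -3.735 0.226 1.318
endloop
endfacet
facet normal -0.862 0.308 -0.402
outer loop
vertex -3.735 0.226 1.318
vertex -4.505 1.244 3.746
vertex -3.601 1.996 2.384
endloop
endfacet
facet normal 0.502 0.418 -0.757
outer loop
vertex -3.601 1.996 2.384
vertex -2.415 -0.244 1.934
vertex -3.735 0.226 1.318
endloop
endfacet
facet normal -0.502 -0.418 0.757
outer loop
vertex -4.638 -0.526 2.681
vertex -3.185 0.774 4.362
vertex -4.505 1.244 3.746
endloop
endfacet
facet normal -0.065 -0.855 -0.515
outer loop
vertex -3.319 -0.996 3.296
vertex -4.638 -0.526 2.681
vertex -2.415 -0.244 1.934
endloop
endfacet
facet normal -0.502 -0.418 0.757
outer loop
vertex -3.319 -0.996 3.296
vertex -3.185 0.774 4.362
vertex -4.638 -0.526 2.681
endloop
endfacet
facet normal 0.064 0.855 0.515
outer loop
vertex -4.505 1.244 3.746
vertex -3.185 0.774 4.362
vertex -3.601 1.996 2.384
endloop
endfacet
facet normal 0.502 0.418 -0.757
outer loop
vertex -2.282 1.526 2.999
vertex -2.415 -0.244 1.934
vertex -3.601 1.996 2.384
endloop
endfacet
facet normal 0.065 0.855 0.515
outer loop
vertex -3.601 1.996 2.384
vertex -3.185 0.774 4.362
vertex -2.282 1.526 2.999
endloop
endfacet
facet normal 0.862 -0.307 0.403
outer loop
vertex -2.282 1.526 2.999
vertex -3.319 -0.996 3.296
vertex -2.415 -0.244 1.934
endloop
endfacet
facet normal 0.863 -0.307 0.402
outer loop
vertex -3.185 0.774 4.362
vertex -3.319 -0.996 3.296
vertex -2.282 1.526 2.999
endloop
endfacet

endsolid


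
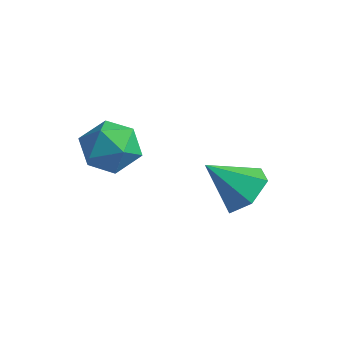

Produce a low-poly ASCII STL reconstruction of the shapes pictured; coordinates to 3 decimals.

solid 
facet normal 0.559 0.449 -0.697
outer loop
vertex 2.078 -1.226 1.313
vertex 1.294 -0.537 1.129
vertex 2.03 -0.319 1.859
endloop
endfacet
facet normal 0.491 -0.430 0.757
outer loop
vertex 2.078 -1.226 1.313
vertex 2.03 -0.319 1.859
vertex 0.266 -1.363 2.411
endloop
endfacet
facet normal 0.559 0.449 -0.697
outer loop
vertex 2.03 -0.319 1.859
vertex 1.294 -0.537 1.129
vertex 1.246 0.37 1.675
endloop
endfacet
facet normal 0.086 0.348 0.934
outer loop
vertex 2.03 -0.319 1.859
vertex 1.246 0.37 1.675
vertex 0.266 -1.363 2.411
endloop
endfacet
facet normal 0.559 0.449 -0.697
outer loop
vertex 1.246 0.37 1.675
vertex 1.294 -0.537 1.129
vertex 0.51 0.152 0.944
endloop
endfacet
facet normal -0.655 0.577 0.487
outer loop
vertex 1.246 0.37 1.675
vertex 0.51 0.152 0.944
vertex 0.266 -1.363 2.411
endloop
endfacet
facet normal 0.559 0.449 -0.697
outer loop
vertex 0.51 0.152 0.944
vertex 1.294 -0.537 1.129
vertex 0.558 -0.755 0.398
endloop
endfacet
facet normal -0.990 0.029 -0.135
outer loop
vertex 0.51 0.152 0.944
vertex 0.558 -0.755 0.398
vertex 0.266 -1.363 2.411
endloop
endfacet
facet normal 0.559 0.450 -0.697
outer loop
vertex 0.558 -0.755 0.398
vertex 1.294 -0.537 1.129
vertex 1.342 -1.444 0.582
endloop
endfacet
facet normal -0.585 -0.749 -0.311
outer loop
vertex 0.558 -0.755 0.398
vertex 1.342 -1.444 0.582
vertex 0.266 -1.363 2.411
endloop
endfacet
facet normal 0.559 0.450 -0.697
outer loop
vertex 1.342 -1.444 0.582
vertex 1.294 -0.537 1.129
vertex 2.078 -1.226 1.313
endloop
endfacet
facet normal 0.156 -0.979 0.135
outer loop
vertex 1.342 -1.444 0.582
vertex 2.078 -1.226 1.313
vertex 0.266 -1.363 2.411
endloop
endfacet
facet normal -0.962 0.169 0.214
outer loop
vertex -2.404 -3.538 3.568
vertex -2.412 -4.429 4.238
vertex -2.145 -3.426 4.646
endloop
endfacet
facet normal -0.623 0.780 0.069
outer loop
vertex -2.404 -3.538 3.568
vertex -2.145 -3.426 4.646
vertex -1.553 -2.885 3.871
endloop
endfacet
facet normal -0.350 0.729 -0.588
outer loop
vertex -2.404 -3.538 3.568
vertex -1.553 -2.885 3.871
vertex -1.455 -3.553 2.985
endloop
endfacet
facet normal -0.520 0.088 -0.849
outer loop
vertex -2.404 -3.538 3.568
vertex -1.455 -3.553 2.985
vertex -1.985 -4.507 3.211
endloop
endfacet
facet normal -0.899 -0.258 -0.354
outer loop
vertex -2.404 -3.538 3.568
vertex -1.985 -4.507 3.211
vertex -2.412 -4.429 4.238
endloop
endfacet
facet normal -0.080 0.845 0.529
outer loop
vertex -1.553 -2.885 3.871
vertex -2.145 -3.426 4.646
vertex -1.035 -3.373 4.729
endloop
endfacet
facet normal -0.629 -0.143 0.764
outer loop
vertex -2.145 -3.426 4.646
vertex -2.412 -4.429 4.238
vertex -1.565 -4.327 4.955
endloop
endfacet
facet normal -0.528 -0.835 -0.156
outer loop
vertex -2.412 -4.429 4.238
vertex -1.985 -4.507 3.211
vertex -1.467 -4.995 4.069
endloop
endfacet
facet normal 0.085 -0.274 -0.958
outer loop
vertex -1.985 -4.507 3.211
vertex -1.455 -3.553 2.985
vertex -0.875 -4.454 3.294
endloop
endfacet
facet normal 0.361 0.763 -0.536
outer loop
vertex -1.455 -3.553 2.985
vertex -1.553 -2.885 3.871
vertex -0.608 -3.451 3.702
endloop
endfacet
facet normal 0.520 -0.088 0.849
outer loop
vertex -0.616 -4.342 4.372
vertex -1.035 -3.373 4.729
vertex -1.565 -4.327 4.955
endloop
endfacet
facet normal 0.350 -0.729 0.588
outer loop
vertex -0.616 -4.342 4.372
vertex -1.565 -4.327 4.955
vertex -1.467 -4.995 4.069
endloop
endfacet
facet normal 0.623 -0.780 -0.069
outer loop
vertex -0.616 -4.342 4.372
vertex -1.467 -4.995 4.069
vertex -0.875 -4.454 3.294
endloop
endfacet
facet normal 0.962 -0.169 -0.214
outer loop
vertex -0.616 -4.342 4.372
vertex -0.875 -4.454 3.294
vertex -0.608 -3.451 3.702
endloop
endfacet
facet normal 0.899 0.258 0.354
outer loop
vertex -0.616 -4.342 4.372
vertex -0.608 -3.451 3.702
vertex -1.035 -3.373 4.729
endloop
endfacet
facet normal -0.085 0.274 0.958
outer loop
vertex -1.565 -4.327 4.955
vertex -1.035 -3.373 4.729
vertex -2.145 -3.426 4.646
endloop
endfacet
facet normal -0.361 -0.763 0.536
outer loop
vertex -1.467 -4.995 4.069
vertex -1.565 -4.327 4.955
vertex -2.412 -4.429 4.238
endloop
endfacet
facet normal 0.080 -0.845 -0.529
outer loop
vertex -0.875 -4.454 3.294
vertex -1.467 -4.995 4.069
vertex -1.985 -4.507 3.211
endloop
endfacet
facet normal 0.629 0.143 -0.764
outer loop
vertex -0.608 -3.451 3.702
vertex -0.875 -4.454 3.294
vertex -1.455 -3.553 2.985
endloop
endfacet
facet normal 0.528 0.835 0.156
outer loop
vertex -1.035 -3.373 4.729
vertex -0.608 -3.451 3.702
vertex -1.553 -2.885 3.871
endloop
endfacet

endsolid


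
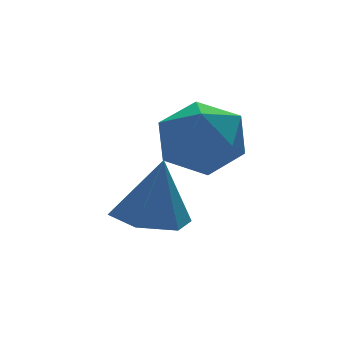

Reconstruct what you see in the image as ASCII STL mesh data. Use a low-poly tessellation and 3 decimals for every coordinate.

solid 
facet normal -0.208 -0.016 -0.978
outer loop
vertex -0.509 -0.335 0.865
vertex -1.314 -0.082 1.032
vertex -0.699 0.503 0.892
endloop
endfacet
facet normal 0.950 0.208 0.232
outer loop
vertex -0.509 -0.335 0.865
vertex -0.699 0.503 0.892
vertex -0.986 -0.058 2.568
endloop
endfacet
facet normal -0.209 -0.014 -0.978
outer loop
vertex -0.699 0.503 0.892
vertex -1.314 -0.082 1.032
vertex -1.503 0.756 1.06
endloop
endfacet
facet normal 0.347 0.870 0.351
outer loop
vertex -0.699 0.503 0.892
vertex -1.503 0.756 1.06
vertex -0.986 -0.058 2.568
endloop
endfacet
facet normal -0.209 -0.014 -0.978
outer loop
vertex -1.503 0.756 1.06
vertex -1.314 -0.082 1.032
vertex -2.118 0.171 1.2
endloop
endfacet
facet normal -0.514 0.669 0.537
outer loop
vertex -1.503 0.756 1.06
vertex -2.118 0.171 1.2
vertex -0.986 -0.058 2.568
endloop
endfacet
facet normal -0.209 -0.015 -0.978
outer loop
vertex -2.118 0.171 1.2
vertex -1.314 -0.082 1.032
vertex -1.928 -0.667 1.172
endloop
endfacet
facet normal -0.771 -0.195 0.606
outer loop
vertex -2.118 0.171 1.2
vertex -1.928 -0.667 1.172
vertex -0.986 -0.058 2.568
endloop
endfacet
facet normal -0.208 -0.016 -0.978
outer loop
vertex -1.928 -0.667 1.172
vertex -1.314 -0.082 1.032
vertex -1.124 -0.92 1.005
endloop
endfacet
facet normal -0.168 -0.857 0.487
outer loop
vertex -1.928 -0.667 1.172
vertex -1.124 -0.92 1.005
vertex -0.986 -0.058 2.568
endloop
endfacet
facet normal -0.208 -0.016 -0.978
outer loop
vertex -1.124 -0.92 1.005
vertex -1.314 -0.082 1.032
vertex -0.509 -0.335 0.865
endloop
endfacet
facet normal 0.692 -0.656 0.301
outer loop
vertex -1.124 -0.92 1.005
vertex -0.509 -0.335 0.865
vertex -0.986 -0.058 2.568
endloop
endfacet
facet normal -0.363 0.236 0.902
outer loop
vertex -0.306 -0.135 4.071
vertex -1.233 -0.318 3.746
vertex -0.693 -1.052 4.155
endloop
endfacet
facet normal 0.294 -0.037 0.955
outer loop
vertex -0.306 -0.135 4.071
vertex -0.693 -1.052 4.155
vertex 0.256 -0.935 3.867
endloop
endfacet
facet normal 0.735 0.371 0.568
outer loop
vertex -0.306 -0.135 4.071
vertex 0.256 -0.935 3.867
vertex 0.303 -0.129 3.279
endloop
endfacet
facet normal 0.350 0.895 0.276
outer loop
vertex -0.306 -0.135 4.071
vertex 0.303 -0.129 3.279
vertex -0.617 0.253 3.205
endloop
endfacet
facet normal -0.329 0.812 0.482
outer loop
vertex -0.306 -0.135 4.071
vertex -0.617 0.253 3.205
vertex -1.233 -0.318 3.746
endloop
endfacet
facet normal 0.287 -0.689 0.666
outer loop
vertex 0.256 -0.935 3.867
vertex -0.693 -1.052 4.155
vertex -0.323 -1.613 3.415
endloop
endfacet
facet normal -0.776 -0.248 0.579
outer loop
vertex -0.693 -1.052 4.155
vertex -1.233 -0.318 3.746
vertex -1.243 -1.231 3.341
endloop
endfacet
facet normal -0.722 0.684 -0.101
outer loop
vertex -1.233 -0.318 3.746
vertex -0.617 0.253 3.205
vertex -1.196 -0.425 2.753
endloop
endfacet
facet normal 0.375 0.819 -0.434
outer loop
vertex -0.617 0.253 3.205
vertex 0.303 -0.129 3.279
vertex -0.247 -0.308 2.465
endloop
endfacet
facet normal 0.999 -0.029 0.040
outer loop
vertex 0.303 -0.129 3.279
vertex 0.256 -0.935 3.867
vertex 0.293 -1.042 2.874
endloop
endfacet
facet normal -0.350 -0.895 -0.276
outer loop
vertex -0.634 -1.225 2.549
vertex -0.323 -1.613 3.415
vertex -1.243 -1.231 3.341
endloop
endfacet
facet normal -0.735 -0.371 -0.568
outer loop
vertex -0.634 -1.225 2.549
vertex -1.243 -1.231 3.341
vertex -1.196 -0.425 2.753
endloop
endfacet
facet normal -0.294 0.037 -0.955
outer loop
vertex -0.634 -1.225 2.549
vertex -1.196 -0.425 2.753
vertex -0.247 -0.308 2.465
endloop
endfacet
facet normal 0.363 -0.236 -0.902
outer loop
vertex -0.634 -1.225 2.549
vertex -0.247 -0.308 2.465
vertex 0.293 -1.042 2.874
endloop
endfacet
facet normal 0.329 -0.812 -0.482
outer loop
vertex -0.634 -1.225 2.549
vertex 0.293 -1.042 2.874
vertex -0.323 -1.613 3.415
endloop
endfacet
facet normal -0.375 -0.819 0.434
outer loop
vertex -1.243 -1.231 3.341
vertex -0.323 -1.613 3.415
vertex -0.693 -1.052 4.155
endloop
endfacet
facet normal -0.999 0.029 -0.040
outer loop
vertex -1.196 -0.425 2.753
vertex -1.243 -1.231 3.341
vertex -1.233 -0.318 3.746
endloop
endfacet
facet normal -0.287 0.689 -0.666
outer loop
vertex -0.247 -0.308 2.465
vertex -1.196 -0.425 2.753
vertex -0.617 0.253 3.205
endloop
endfacet
facet normal 0.776 0.248 -0.579
outer loop
vertex 0.293 -1.042 2.874
vertex -0.247 -0.308 2.465
vertex 0.303 -0.129 3.279
endloop
endfacet
facet normal 0.722 -0.684 0.101
outer loop
vertex -0.323 -1.613 3.415
vertex 0.293 -1.042 2.874
vertex 0.256 -0.935 3.867
endloop
endfacet

endsolid


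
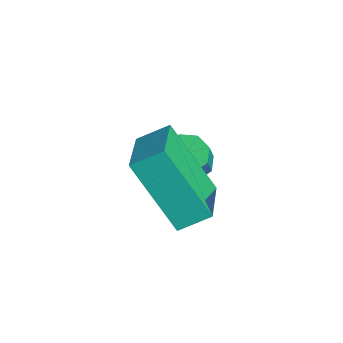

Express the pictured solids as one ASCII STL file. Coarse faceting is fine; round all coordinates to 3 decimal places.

solid 
facet normal -0.569 0.253 -0.782
outer loop
vertex -1.322 2.055 2.19
vertex -1.578 2.385 2.483
vertex -1.162 2.411 2.189
endloop
endfacet
facet normal 0.712 -0.322 -0.624
outer loop
vertex -1.322 2.055 2.19
vertex -1.162 2.411 2.189
vertex -0.627 1.745 3.143
endloop
endfacet
facet normal 0.712 -0.322 -0.624
outer loop
vertex -0.627 1.745 3.143
vertex -1.162 2.411 2.189
vertex -0.467 2.101 3.142
endloop
endfacet
facet normal 0.571 -0.254 0.781
outer loop
vertex -0.627 1.745 3.143
vertex -0.467 2.101 3.142
vertex -0.882 2.075 3.437
endloop
endfacet
facet normal -0.569 0.252 -0.783
outer loop
vertex -1.162 2.411 2.189
vertex -1.578 2.385 2.483
vertex -1.246 2.752 2.36
endloop
endfacet
facet normal 0.793 0.418 -0.443
outer loop
vertex -1.162 2.411 2.189
vertex -1.246 2.752 2.36
vertex -0.467 2.101 3.142
endloop
endfacet
facet normal 0.794 0.416 -0.444
outer loop
vertex -0.467 2.101 3.142
vertex -1.246 2.752 2.36
vertex -0.55 2.442 3.313
endloop
endfacet
facet normal 0.571 -0.253 0.781
outer loop
vertex -0.467 2.101 3.142
vertex -0.55 2.442 3.313
vertex -0.882 2.075 3.437
endloop
endfacet
facet normal -0.571 0.256 -0.780
outer loop
vertex -1.246 2.752 2.36
vertex -1.578 2.385 2.483
vertex -1.523 2.877 2.604
endloop
endfacet
facet normal 0.410 0.912 -0.002
outer loop
vertex -1.246 2.752 2.36
vertex -1.523 2.877 2.604
vertex -0.55 2.442 3.313
endloop
endfacet
facet normal 0.410 0.912 -0.004
outer loop
vertex -0.55 2.442 3.313
vertex -1.523 2.877 2.604
vertex -0.828 2.568 3.557
endloop
endfacet
facet normal 0.571 -0.253 0.781
outer loop
vertex -0.55 2.442 3.313
vertex -0.828 2.568 3.557
vertex -0.882 2.075 3.437
endloop
endfacet
facet normal -0.570 0.256 -0.781
outer loop
vertex -1.523 2.877 2.604
vertex -1.578 2.385 2.483
vertex -1.833 2.715 2.777
endloop
endfacet
facet normal -0.212 0.874 0.438
outer loop
vertex -1.523 2.877 2.604
vertex -1.833 2.715 2.777
vertex -0.828 2.568 3.557
endloop
endfacet
facet normal -0.213 0.872 0.440
outer loop
vertex -0.828 2.568 3.557
vertex -1.833 2.715 2.777
vertex -1.138 2.405 3.73
endloop
endfacet
facet normal 0.569 -0.253 0.782
outer loop
vertex -0.828 2.568 3.557
vertex -1.138 2.405 3.73
vertex -0.882 2.075 3.437
endloop
endfacet
facet normal -0.571 0.254 -0.781
outer loop
vertex -1.833 2.715 2.777
vertex -1.578 2.385 2.483
vertex -1.993 2.359 2.778
endloop
endfacet
facet normal -0.712 0.322 0.624
outer loop
vertex -1.833 2.715 2.777
vertex -1.993 2.359 2.778
vertex -1.138 2.405 3.73
endloop
endfacet
facet normal -0.712 0.322 0.624
outer loop
vertex -1.138 2.405 3.73
vertex -1.993 2.359 2.778
vertex -1.298 2.049 3.731
endloop
endfacet
facet normal 0.569 -0.253 0.782
outer loop
vertex -1.138 2.405 3.73
vertex -1.298 2.049 3.731
vertex -0.882 2.075 3.437
endloop
endfacet
facet normal -0.571 0.253 -0.781
outer loop
vertex -1.993 2.359 2.778
vertex -1.578 2.385 2.483
vertex -1.91 2.018 2.607
endloop
endfacet
facet normal -0.794 -0.416 0.444
outer loop
vertex -1.993 2.359 2.778
vertex -1.91 2.018 2.607
vertex -1.298 2.049 3.731
endloop
endfacet
facet normal -0.793 -0.418 0.443
outer loop
vertex -1.298 2.049 3.731
vertex -1.91 2.018 2.607
vertex -1.214 1.708 3.56
endloop
endfacet
facet normal 0.569 -0.252 0.783
outer loop
vertex -1.298 2.049 3.731
vertex -1.214 1.708 3.56
vertex -0.882 2.075 3.437
endloop
endfacet
facet normal -0.571 0.253 -0.781
outer loop
vertex -1.91 2.018 2.607
vertex -1.578 2.385 2.483
vertex -1.632 1.892 2.363
endloop
endfacet
facet normal -0.410 -0.912 0.003
outer loop
vertex -1.91 2.018 2.607
vertex -1.632 1.892 2.363
vertex -1.214 1.708 3.56
endloop
endfacet
facet normal -0.409 -0.912 0.003
outer loop
vertex -1.214 1.708 3.56
vertex -1.632 1.892 2.363
vertex -0.937 1.583 3.316
endloop
endfacet
facet normal 0.571 -0.256 0.780
outer loop
vertex -1.214 1.708 3.56
vertex -0.937 1.583 3.316
vertex -0.882 2.075 3.437
endloop
endfacet
facet normal -0.569 0.253 -0.782
outer loop
vertex -1.632 1.892 2.363
vertex -1.578 2.385 2.483
vertex -1.322 2.055 2.19
endloop
endfacet
facet normal 0.214 -0.873 -0.439
outer loop
vertex -1.632 1.892 2.363
vertex -1.322 2.055 2.19
vertex -0.937 1.583 3.316
endloop
endfacet
facet normal 0.212 -0.873 -0.439
outer loop
vertex -0.937 1.583 3.316
vertex -1.322 2.055 2.19
vertex -0.627 1.745 3.143
endloop
endfacet
facet normal 0.570 -0.256 0.781
outer loop
vertex -0.937 1.583 3.316
vertex -0.627 1.745 3.143
vertex -0.882 2.075 3.437
endloop
endfacet
facet normal -0.421 -0.395 0.817
outer loop
vertex 0.525 0.48 4.639
vertex 0.646 1.175 5.037
vertex -0.898 1.003 4.159
endloop
endfacet
facet normal -0.149 -0.858 -0.492
outer loop
vertex -0.086 1.765 2.583
vertex 0.525 0.48 4.639
vertex -0.898 1.003 4.159
endloop
endfacet
facet normal -0.421 -0.395 0.817
outer loop
vertex -0.898 1.003 4.159
vertex 0.646 1.175 5.037
vertex -0.777 1.698 4.557
endloop
endfacet
facet normal -0.895 0.329 -0.302
outer loop
vertex -0.777 1.698 4.557
vertex -0.086 1.765 2.583
vertex -0.898 1.003 4.159
endloop
endfacet
facet normal 0.895 -0.329 0.302
outer loop
vertex 0.525 0.48 4.639
vertex 1.458 1.937 3.461
vertex 0.646 1.175 5.037
endloop
endfacet
facet normal -0.149 -0.858 -0.492
outer loop
vertex 1.337 1.242 3.063
vertex 0.525 0.48 4.639
vertex -0.086 1.765 2.583
endloop
endfacet
facet normal 0.895 -0.329 0.302
outer loop
vertex 1.337 1.242 3.063
vertex 1.458 1.937 3.461
vertex 0.525 0.48 4.639
endloop
endfacet
facet normal 0.149 0.858 0.492
outer loop
vertex 0.646 1.175 5.037
vertex 1.458 1.937 3.461
vertex -0.777 1.698 4.557
endloop
endfacet
facet normal -0.895 0.329 -0.302
outer loop
vertex 0.035 2.46 2.981
vertex -0.086 1.765 2.583
vertex -0.777 1.698 4.557
endloop
endfacet
facet normal 0.149 0.858 0.492
outer loop
vertex -0.777 1.698 4.557
vertex 1.458 1.937 3.461
vertex 0.035 2.46 2.981
endloop
endfacet
facet normal 0.421 0.395 -0.817
outer loop
vertex 0.035 2.46 2.981
vertex 1.337 1.242 3.063
vertex -0.086 1.765 2.583
endloop
endfacet
facet normal 0.421 0.395 -0.817
outer loop
vertex 1.458 1.937 3.461
vertex 1.337 1.242 3.063
vertex 0.035 2.46 2.981
endloop
endfacet

endsolid


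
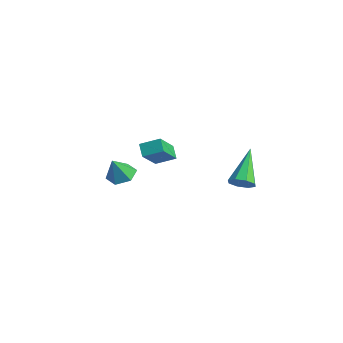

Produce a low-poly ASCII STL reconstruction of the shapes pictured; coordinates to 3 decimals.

solid 
facet normal 0.518 -0.533 -0.669
outer loop
vertex 2.94 2.499 -2.424
vertex 2.395 2.159 -2.575
vertex 2.676 2.713 -2.799
endloop
endfacet
facet normal 0.510 0.851 0.126
outer loop
vertex 2.94 2.499 -2.424
vertex 2.676 2.713 -2.799
vertex 1.285 3.301 -1.145
endloop
endfacet
facet normal 0.518 -0.533 -0.669
outer loop
vertex 2.676 2.713 -2.799
vertex 2.395 2.159 -2.575
vertex 2.248 2.602 -3.042
endloop
endfacet
facet normal -0.036 0.932 -0.362
outer loop
vertex 2.676 2.713 -2.799
vertex 2.248 2.602 -3.042
vertex 1.285 3.301 -1.145
endloop
endfacet
facet normal 0.517 -0.534 -0.669
outer loop
vertex 2.248 2.602 -3.042
vertex 2.395 2.159 -2.575
vertex 1.905 2.232 -3.012
endloop
endfacet
facet normal -0.643 0.553 -0.530
outer loop
vertex 2.248 2.602 -3.042
vertex 1.905 2.232 -3.012
vertex 1.285 3.301 -1.145
endloop
endfacet
facet normal 0.518 -0.533 -0.670
outer loop
vertex 1.905 2.232 -3.012
vertex 2.395 2.159 -2.575
vertex 1.85 1.819 -2.726
endloop
endfacet
facet normal -0.958 -0.066 -0.280
outer loop
vertex 1.905 2.232 -3.012
vertex 1.85 1.819 -2.726
vertex 1.285 3.301 -1.145
endloop
endfacet
facet normal 0.518 -0.534 -0.668
outer loop
vertex 1.85 1.819 -2.726
vertex 2.395 2.159 -2.575
vertex 2.113 1.606 -2.352
endloop
endfacet
facet normal -0.794 -0.559 0.240
outer loop
vertex 1.85 1.819 -2.726
vertex 2.113 1.606 -2.352
vertex 1.285 3.301 -1.145
endloop
endfacet
facet normal 0.519 -0.534 -0.668
outer loop
vertex 2.113 1.606 -2.352
vertex 2.395 2.159 -2.575
vertex 2.541 1.717 -2.108
endloop
endfacet
facet normal -0.249 -0.640 0.727
outer loop
vertex 2.113 1.606 -2.352
vertex 2.541 1.717 -2.108
vertex 1.285 3.301 -1.145
endloop
endfacet
facet normal 0.518 -0.534 -0.668
outer loop
vertex 2.541 1.717 -2.108
vertex 2.395 2.159 -2.575
vertex 2.884 2.087 -2.138
endloop
endfacet
facet normal 0.359 -0.260 0.896
outer loop
vertex 2.541 1.717 -2.108
vertex 2.884 2.087 -2.138
vertex 1.285 3.301 -1.145
endloop
endfacet
facet normal 0.518 -0.534 -0.668
outer loop
vertex 2.884 2.087 -2.138
vertex 2.395 2.159 -2.575
vertex 2.94 2.499 -2.424
endloop
endfacet
facet normal 0.673 0.358 0.647
outer loop
vertex 2.884 2.087 -2.138
vertex 2.94 2.499 -2.424
vertex 1.285 3.301 -1.145
endloop
endfacet
facet normal -0.135 0.444 -0.886
outer loop
vertex -2.082 -1.862 -3.683
vertex -2.496 -1.309 -3.343
vertex -1.734 -1.227 -3.418
endloop
endfacet
facet normal 0.844 -0.519 0.136
outer loop
vertex -2.082 -1.862 -3.683
vertex -1.734 -1.227 -3.418
vertex -2.324 -1.871 -2.217
endloop
endfacet
facet normal -0.135 0.443 -0.887
outer loop
vertex -1.734 -1.227 -3.418
vertex -2.496 -1.309 -3.343
vertex -2.148 -0.674 -3.079
endloop
endfacet
facet normal 0.799 0.269 0.537
outer loop
vertex -1.734 -1.227 -3.418
vertex -2.148 -0.674 -3.079
vertex -2.324 -1.871 -2.217
endloop
endfacet
facet normal -0.136 0.443 -0.886
outer loop
vertex -2.148 -0.674 -3.079
vertex -2.496 -1.309 -3.343
vertex -2.91 -0.756 -3.003
endloop
endfacet
facet normal 0.018 0.582 0.813
outer loop
vertex -2.148 -0.674 -3.079
vertex -2.91 -0.756 -3.003
vertex -2.324 -1.871 -2.217
endloop
endfacet
facet normal -0.135 0.443 -0.886
outer loop
vertex -2.91 -0.756 -3.003
vertex -2.496 -1.309 -3.343
vertex -3.258 -1.39 -3.267
endloop
endfacet
facet normal -0.718 0.108 0.688
outer loop
vertex -2.91 -0.756 -3.003
vertex -3.258 -1.39 -3.267
vertex -2.324 -1.871 -2.217
endloop
endfacet
facet normal -0.135 0.443 -0.886
outer loop
vertex -3.258 -1.39 -3.267
vertex -2.496 -1.309 -3.343
vertex -2.844 -1.943 -3.607
endloop
endfacet
facet normal -0.674 -0.681 0.287
outer loop
vertex -3.258 -1.39 -3.267
vertex -2.844 -1.943 -3.607
vertex -2.324 -1.871 -2.217
endloop
endfacet
facet normal -0.135 0.443 -0.886
outer loop
vertex -2.844 -1.943 -3.607
vertex -2.496 -1.309 -3.343
vertex -2.082 -1.862 -3.683
endloop
endfacet
facet normal 0.107 -0.994 0.012
outer loop
vertex -2.844 -1.943 -3.607
vertex -2.082 -1.862 -3.683
vertex -2.324 -1.871 -2.217
endloop
endfacet
facet normal -0.405 0.645 -0.647
outer loop
vertex -4.739 1.584 -3.614
vertex -4.138 2.388 -3.189
vertex -4.149 1.422 -4.145
endloop
endfacet
facet normal -0.552 -0.738 -0.388
outer loop
vertex -3.462 0.332 -3.051
vertex -4.739 1.584 -3.614
vertex -4.149 1.422 -4.145
endloop
endfacet
facet normal -0.406 0.645 -0.647
outer loop
vertex -4.149 1.422 -4.145
vertex -4.138 2.388 -3.189
vertex -3.547 2.227 -3.72
endloop
endfacet
facet normal 0.729 -0.199 -0.656
outer loop
vertex -3.547 2.227 -3.72
vertex -3.462 0.332 -3.051
vertex -4.149 1.422 -4.145
endloop
endfacet
facet normal -0.729 0.198 0.655
outer loop
vertex -4.739 1.584 -3.614
vertex -3.451 1.298 -2.095
vertex -4.138 2.388 -3.189
endloop
endfacet
facet normal -0.551 -0.738 -0.390
outer loop
vertex -4.053 0.493 -2.52
vertex -4.739 1.584 -3.614
vertex -3.462 0.332 -3.051
endloop
endfacet
facet normal -0.729 0.199 0.655
outer loop
vertex -4.053 0.493 -2.52
vertex -3.451 1.298 -2.095
vertex -4.739 1.584 -3.614
endloop
endfacet
facet normal 0.551 0.738 0.389
outer loop
vertex -4.138 2.388 -3.189
vertex -3.451 1.298 -2.095
vertex -3.547 2.227 -3.72
endloop
endfacet
facet normal 0.729 -0.199 -0.655
outer loop
vertex -2.861 1.136 -2.626
vertex -3.462 0.332 -3.051
vertex -3.547 2.227 -3.72
endloop
endfacet
facet normal 0.552 0.737 0.389
outer loop
vertex -3.547 2.227 -3.72
vertex -3.451 1.298 -2.095
vertex -2.861 1.136 -2.626
endloop
endfacet
facet normal 0.406 -0.645 0.647
outer loop
vertex -2.861 1.136 -2.626
vertex -4.053 0.493 -2.52
vertex -3.462 0.332 -3.051
endloop
endfacet
facet normal 0.406 -0.645 0.647
outer loop
vertex -3.451 1.298 -2.095
vertex -4.053 0.493 -2.52
vertex -2.861 1.136 -2.626
endloop
endfacet

endsolid


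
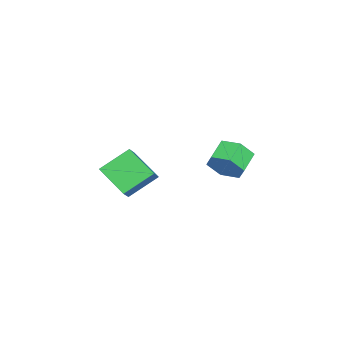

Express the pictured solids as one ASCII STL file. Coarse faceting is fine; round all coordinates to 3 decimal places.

solid 
facet normal -0.754 -0.021 -0.656
outer loop
vertex 0.408 -4.436 0.191
vertex -0.54 -3.229 1.242
vertex 1.216 -2.953 -0.784
endloop
endfacet
facet normal 0.510 -0.649 -0.565
outer loop
vertex 2.0 -2.931 -0.102
vertex 0.408 -4.436 0.191
vertex 1.216 -2.953 -0.784
endloop
endfacet
facet normal -0.754 -0.022 -0.656
outer loop
vertex 1.216 -2.953 -0.784
vertex -0.54 -3.229 1.242
vertex 0.267 -1.746 0.266
endloop
endfacet
facet normal 0.414 0.761 -0.500
outer loop
vertex 0.267 -1.746 0.266
vertex 2.0 -2.931 -0.102
vertex 1.216 -2.953 -0.784
endloop
endfacet
facet normal -0.414 -0.761 0.500
outer loop
vertex 0.408 -4.436 0.191
vertex 0.244 -3.207 1.924
vertex -0.54 -3.229 1.242
endloop
endfacet
facet normal 0.510 -0.649 -0.565
outer loop
vertex 1.193 -4.414 0.874
vertex 0.408 -4.436 0.191
vertex 2.0 -2.931 -0.102
endloop
endfacet
facet normal -0.414 -0.761 0.500
outer loop
vertex 1.193 -4.414 0.874
vertex 0.244 -3.207 1.924
vertex 0.408 -4.436 0.191
endloop
endfacet
facet normal -0.510 0.649 0.565
outer loop
vertex -0.54 -3.229 1.242
vertex 0.244 -3.207 1.924
vertex 0.267 -1.746 0.266
endloop
endfacet
facet normal 0.414 0.761 -0.500
outer loop
vertex 1.052 -1.724 0.949
vertex 2.0 -2.931 -0.102
vertex 0.267 -1.746 0.266
endloop
endfacet
facet normal -0.510 0.649 0.565
outer loop
vertex 0.267 -1.746 0.266
vertex 0.244 -3.207 1.924
vertex 1.052 -1.724 0.949
endloop
endfacet
facet normal 0.754 0.021 0.656
outer loop
vertex 1.052 -1.724 0.949
vertex 1.193 -4.414 0.874
vertex 2.0 -2.931 -0.102
endloop
endfacet
facet normal 0.754 0.021 0.657
outer loop
vertex 0.244 -3.207 1.924
vertex 1.193 -4.414 0.874
vertex 1.052 -1.724 0.949
endloop
endfacet
facet normal 0.888 -0.155 -0.433
outer loop
vertex 3.338 2.576 3.88
vertex 2.897 2.236 3.098
vertex 3.095 3.173 3.168
endloop
endfacet
facet normal 0.384 0.768 0.513
outer loop
vertex 3.338 2.576 3.88
vertex 3.095 3.173 3.168
vertex 2.264 2.764 4.404
endloop
endfacet
facet normal 0.385 0.767 0.513
outer loop
vertex 2.264 2.764 4.404
vertex 3.095 3.173 3.168
vertex 2.021 3.361 3.693
endloop
endfacet
facet normal -0.888 0.155 0.433
outer loop
vertex 2.264 2.764 4.404
vertex 2.021 3.361 3.693
vertex 1.823 2.424 3.622
endloop
endfacet
facet normal 0.888 -0.155 -0.433
outer loop
vertex 3.095 3.173 3.168
vertex 2.897 2.236 3.098
vertex 2.654 2.833 2.386
endloop
endfacet
facet normal -0.027 0.922 -0.386
outer loop
vertex 3.095 3.173 3.168
vertex 2.654 2.833 2.386
vertex 2.021 3.361 3.693
endloop
endfacet
facet normal -0.027 0.922 -0.386
outer loop
vertex 2.021 3.361 3.693
vertex 2.654 2.833 2.386
vertex 1.58 3.021 2.911
endloop
endfacet
facet normal -0.888 0.155 0.433
outer loop
vertex 2.021 3.361 3.693
vertex 1.58 3.021 2.911
vertex 1.823 2.424 3.622
endloop
endfacet
facet normal 0.888 -0.155 -0.433
outer loop
vertex 2.654 2.833 2.386
vertex 2.897 2.236 3.098
vertex 2.456 1.896 2.316
endloop
endfacet
facet normal -0.412 0.154 -0.898
outer loop
vertex 2.654 2.833 2.386
vertex 2.456 1.896 2.316
vertex 1.58 3.021 2.911
endloop
endfacet
facet normal -0.411 0.155 -0.898
outer loop
vertex 1.58 3.021 2.911
vertex 2.456 1.896 2.316
vertex 1.382 2.084 2.84
endloop
endfacet
facet normal -0.888 0.155 0.433
outer loop
vertex 1.58 3.021 2.911
vertex 1.382 2.084 2.84
vertex 1.823 2.424 3.622
endloop
endfacet
facet normal 0.888 -0.155 -0.433
outer loop
vertex 2.456 1.896 2.316
vertex 2.897 2.236 3.098
vertex 2.699 1.299 3.027
endloop
endfacet
facet normal -0.385 -0.767 -0.513
outer loop
vertex 2.456 1.896 2.316
vertex 2.699 1.299 3.027
vertex 1.382 2.084 2.84
endloop
endfacet
facet normal -0.385 -0.768 -0.512
outer loop
vertex 1.382 2.084 2.84
vertex 2.699 1.299 3.027
vertex 1.625 1.487 3.552
endloop
endfacet
facet normal -0.888 0.155 0.433
outer loop
vertex 1.382 2.084 2.84
vertex 1.625 1.487 3.552
vertex 1.823 2.424 3.622
endloop
endfacet
facet normal 0.888 -0.155 -0.433
outer loop
vertex 2.699 1.299 3.027
vertex 2.897 2.236 3.098
vertex 3.14 1.639 3.809
endloop
endfacet
facet normal 0.027 -0.922 0.386
outer loop
vertex 2.699 1.299 3.027
vertex 3.14 1.639 3.809
vertex 1.625 1.487 3.552
endloop
endfacet
facet normal 0.027 -0.922 0.386
outer loop
vertex 1.625 1.487 3.552
vertex 3.14 1.639 3.809
vertex 2.066 1.827 4.334
endloop
endfacet
facet normal -0.888 0.155 0.433
outer loop
vertex 1.625 1.487 3.552
vertex 2.066 1.827 4.334
vertex 1.823 2.424 3.622
endloop
endfacet
facet normal 0.888 -0.155 -0.433
outer loop
vertex 3.14 1.639 3.809
vertex 2.897 2.236 3.098
vertex 3.338 2.576 3.88
endloop
endfacet
facet normal 0.412 -0.155 0.898
outer loop
vertex 3.14 1.639 3.809
vertex 3.338 2.576 3.88
vertex 2.066 1.827 4.334
endloop
endfacet
facet normal 0.411 -0.154 0.898
outer loop
vertex 2.066 1.827 4.334
vertex 3.338 2.576 3.88
vertex 2.264 2.764 4.404
endloop
endfacet
facet normal -0.888 0.155 0.433
outer loop
vertex 2.066 1.827 4.334
vertex 2.264 2.764 4.404
vertex 1.823 2.424 3.622
endloop
endfacet

endsolid
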